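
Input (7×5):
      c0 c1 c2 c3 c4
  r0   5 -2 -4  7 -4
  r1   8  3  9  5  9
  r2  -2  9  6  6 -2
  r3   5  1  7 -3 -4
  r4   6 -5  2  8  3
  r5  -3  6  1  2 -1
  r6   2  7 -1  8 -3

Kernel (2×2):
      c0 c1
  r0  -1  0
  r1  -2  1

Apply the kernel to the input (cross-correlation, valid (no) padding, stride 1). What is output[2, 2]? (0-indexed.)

-23

The receptive field on the input at this output position is [6 6 / 7 -3]. Elementwise product with the kernel and sum: 6·-1 + 7·-2 + -3·1.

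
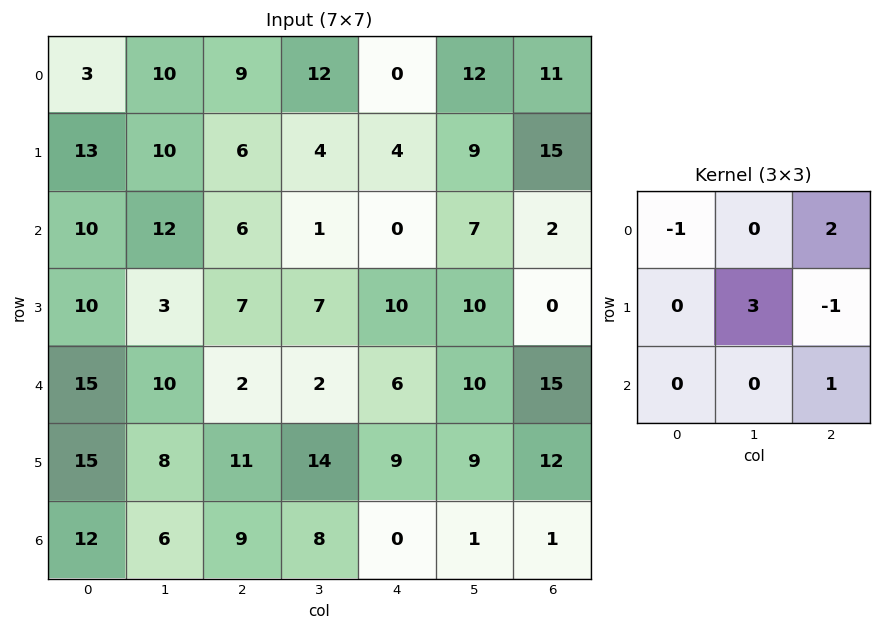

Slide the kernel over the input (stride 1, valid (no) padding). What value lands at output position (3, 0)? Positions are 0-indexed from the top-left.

The receptive field on the input at this output position is [10 3 7 / 15 10 2 / 15 8 11]. Elementwise product with the kernel and sum: 10·-1 + 7·2 + 10·3 + 2·-1 + 11·1.

43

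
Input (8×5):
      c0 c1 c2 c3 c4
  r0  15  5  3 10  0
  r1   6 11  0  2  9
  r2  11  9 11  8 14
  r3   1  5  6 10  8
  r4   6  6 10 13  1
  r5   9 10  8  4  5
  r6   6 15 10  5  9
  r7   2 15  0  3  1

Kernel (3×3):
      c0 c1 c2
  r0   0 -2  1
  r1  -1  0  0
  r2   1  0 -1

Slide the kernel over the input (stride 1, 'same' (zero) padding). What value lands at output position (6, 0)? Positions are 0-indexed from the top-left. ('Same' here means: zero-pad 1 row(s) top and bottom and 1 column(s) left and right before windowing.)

The receptive field on the zero-padded input at this output position is [0 9 10 / 0 6 15 / 0 2 15]. Elementwise product with the kernel and sum: 9·-2 + 10·1 + 0·-1 + 0·1 + 15·-1.

-23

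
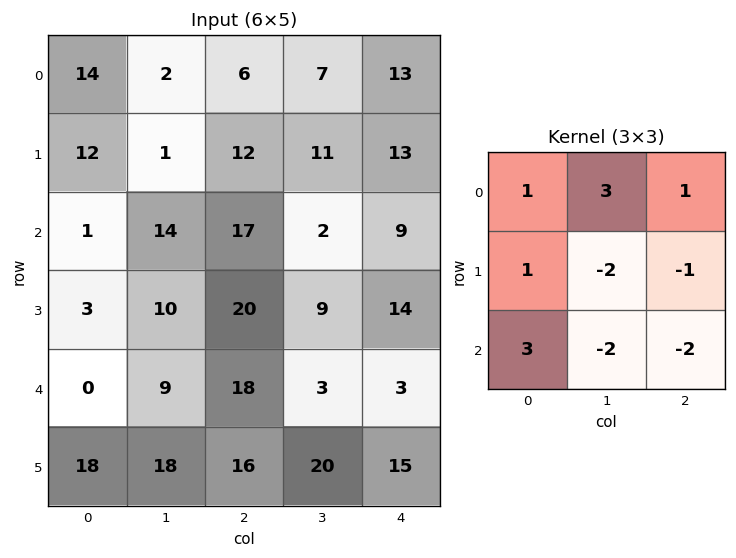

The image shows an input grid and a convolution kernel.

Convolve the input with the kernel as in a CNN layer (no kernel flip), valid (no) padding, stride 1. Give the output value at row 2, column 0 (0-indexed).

The receptive field on the input at this output position is [1 14 17 / 3 10 20 / 0 9 18]. Elementwise product with the kernel and sum: 1·1 + 14·3 + 17·1 + 3·1 + 10·-2 + 20·-1 + 0·3 + 9·-2 + 18·-2.

-31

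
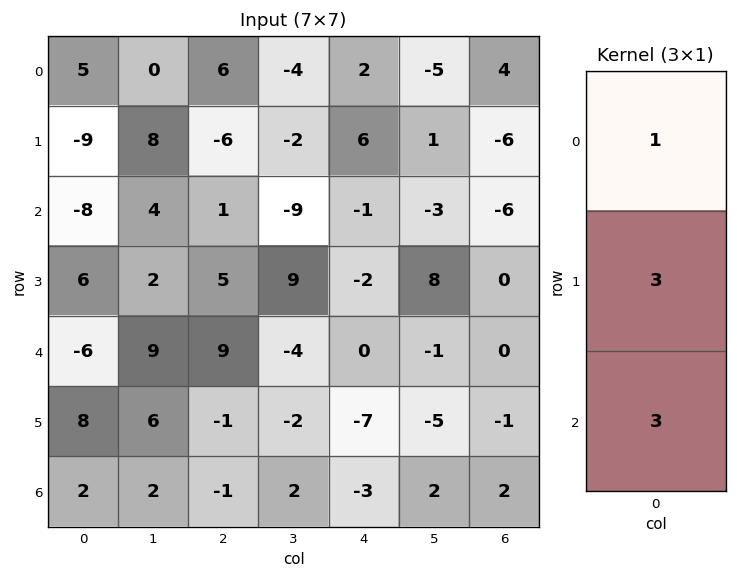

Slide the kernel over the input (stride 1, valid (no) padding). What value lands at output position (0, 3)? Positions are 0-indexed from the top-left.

-37

The receptive field on the input at this output position is [-4 / -2 / -9]. Elementwise product with the kernel and sum: -4·1 + -2·3 + -9·3.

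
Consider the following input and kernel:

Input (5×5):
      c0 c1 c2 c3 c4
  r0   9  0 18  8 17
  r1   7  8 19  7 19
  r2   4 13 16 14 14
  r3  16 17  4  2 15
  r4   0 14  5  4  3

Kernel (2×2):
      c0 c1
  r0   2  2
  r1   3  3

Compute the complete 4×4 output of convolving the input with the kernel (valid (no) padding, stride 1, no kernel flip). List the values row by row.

63 117 130 128
81 141 142 136
133 121 78 107
108 99 39 55

Output[0,0]: The receptive field on the input at this output position is [9 0 / 7 8]. Elementwise product with the kernel and sum: 9·2 + 0·2 + 7·3 + 8·3.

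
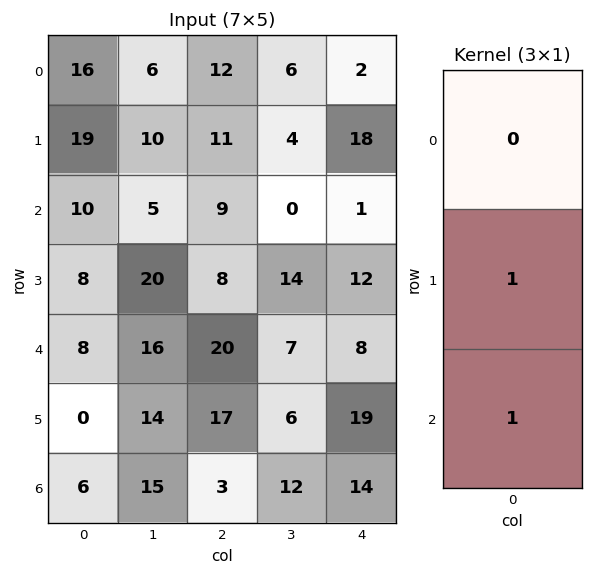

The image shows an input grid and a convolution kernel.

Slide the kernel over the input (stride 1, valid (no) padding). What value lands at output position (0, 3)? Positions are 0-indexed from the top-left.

4

The receptive field on the input at this output position is [6 / 4 / 0]. Elementwise product with the kernel and sum: 4·1 + 0·1.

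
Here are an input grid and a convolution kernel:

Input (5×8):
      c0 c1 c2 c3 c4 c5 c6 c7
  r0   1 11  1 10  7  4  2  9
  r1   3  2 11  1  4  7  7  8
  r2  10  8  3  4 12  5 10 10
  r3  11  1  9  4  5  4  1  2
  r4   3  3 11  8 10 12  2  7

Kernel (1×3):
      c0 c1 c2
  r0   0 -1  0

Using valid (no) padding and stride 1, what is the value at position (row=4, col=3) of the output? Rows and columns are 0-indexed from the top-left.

-10

The receptive field on the input at this output position is [8 10 12]. Elementwise product with the kernel and sum: 10·-1.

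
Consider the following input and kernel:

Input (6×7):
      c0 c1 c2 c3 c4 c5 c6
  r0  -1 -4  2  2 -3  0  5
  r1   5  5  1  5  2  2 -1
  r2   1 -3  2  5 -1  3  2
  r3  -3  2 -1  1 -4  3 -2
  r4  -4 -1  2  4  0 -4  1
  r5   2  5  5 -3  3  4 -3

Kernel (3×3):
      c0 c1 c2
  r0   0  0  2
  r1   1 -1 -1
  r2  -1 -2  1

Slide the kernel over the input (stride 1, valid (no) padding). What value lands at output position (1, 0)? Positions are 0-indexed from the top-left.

The receptive field on the input at this output position is [5 5 1 / 1 -3 2 / -3 2 -1]. Elementwise product with the kernel and sum: 1·2 + 1·1 + -3·-1 + 2·-1 + -3·-1 + 2·-2 + -1·1.

2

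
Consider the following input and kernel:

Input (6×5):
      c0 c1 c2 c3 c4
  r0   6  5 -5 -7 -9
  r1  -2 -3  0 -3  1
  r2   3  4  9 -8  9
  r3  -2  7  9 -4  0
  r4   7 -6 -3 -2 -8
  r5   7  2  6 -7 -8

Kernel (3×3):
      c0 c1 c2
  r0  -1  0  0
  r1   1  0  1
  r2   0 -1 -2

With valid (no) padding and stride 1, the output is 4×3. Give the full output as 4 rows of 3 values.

Output[0,0]: The receptive field on the input at this output position is [6 5 -5 / -2 -3 0 / 3 4 9]. Elementwise product with the kernel and sum: 6·-1 + -2·1 + 0·1 + 4·-1 + 9·-2.
Output[0,1]: The receptive field on the input at this output position is [5 -5 -7 / -3 0 -3 / 4 9 -8]. Elementwise product with the kernel and sum: 5·-1 + -3·1 + -3·1 + 9·-1 + -8·-2.

-30 -4 -4
-11 -2 22
16 6 18
-8 -7 3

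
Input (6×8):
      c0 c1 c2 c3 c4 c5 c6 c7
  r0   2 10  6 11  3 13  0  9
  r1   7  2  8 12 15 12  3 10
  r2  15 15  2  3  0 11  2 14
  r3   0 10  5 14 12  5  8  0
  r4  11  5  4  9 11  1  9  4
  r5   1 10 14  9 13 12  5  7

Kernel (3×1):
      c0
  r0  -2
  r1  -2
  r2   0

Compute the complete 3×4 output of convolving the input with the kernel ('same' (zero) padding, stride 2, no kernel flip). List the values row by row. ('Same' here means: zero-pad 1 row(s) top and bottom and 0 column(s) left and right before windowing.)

Output[0,0]: The receptive field on the zero-padded input at this output position is [0 / 2 / 7]. Elementwise product with the kernel and sum: 0·-2 + 2·-2.
Output[0,1]: The receptive field on the zero-padded input at this output position is [0 / 6 / 8]. Elementwise product with the kernel and sum: 0·-2 + 6·-2.

-4 -12 -6 0
-44 -20 -30 -10
-22 -18 -46 -34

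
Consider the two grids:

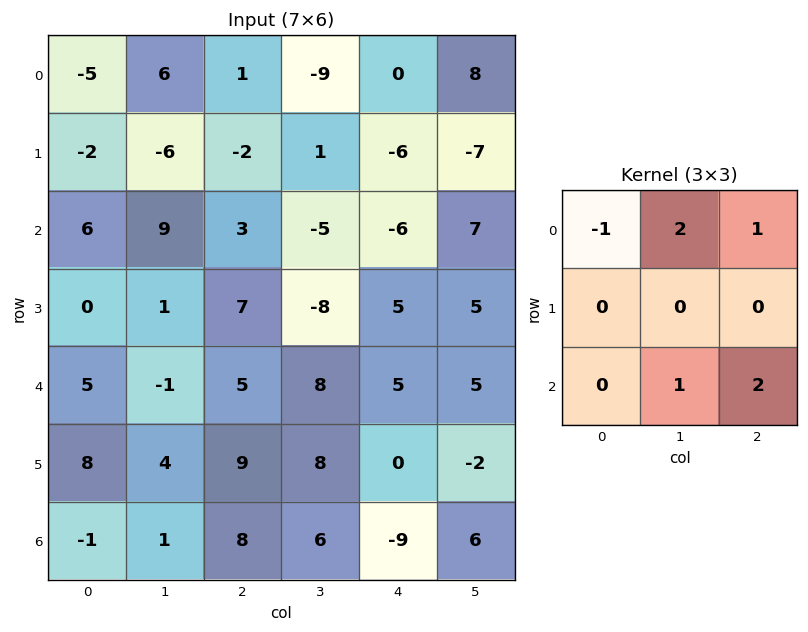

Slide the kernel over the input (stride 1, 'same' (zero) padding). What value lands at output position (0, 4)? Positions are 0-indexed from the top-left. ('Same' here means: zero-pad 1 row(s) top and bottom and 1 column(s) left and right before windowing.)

-20

The receptive field on the zero-padded input at this output position is [0 0 0 / -9 0 8 / 1 -6 -7]. Elementwise product with the kernel and sum: 0·-1 + 0·2 + 0·1 + -6·1 + -7·2.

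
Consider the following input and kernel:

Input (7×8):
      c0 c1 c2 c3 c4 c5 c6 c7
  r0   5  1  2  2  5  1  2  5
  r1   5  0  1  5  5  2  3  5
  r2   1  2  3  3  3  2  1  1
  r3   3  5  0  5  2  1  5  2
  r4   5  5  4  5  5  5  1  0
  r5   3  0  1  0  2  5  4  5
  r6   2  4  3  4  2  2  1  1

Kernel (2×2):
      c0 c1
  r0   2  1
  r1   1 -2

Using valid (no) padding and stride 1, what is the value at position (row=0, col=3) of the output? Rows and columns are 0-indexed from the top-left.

The receptive field on the input at this output position is [2 5 / 5 5]. Elementwise product with the kernel and sum: 2·2 + 5·1 + 5·1 + 5·-2.

4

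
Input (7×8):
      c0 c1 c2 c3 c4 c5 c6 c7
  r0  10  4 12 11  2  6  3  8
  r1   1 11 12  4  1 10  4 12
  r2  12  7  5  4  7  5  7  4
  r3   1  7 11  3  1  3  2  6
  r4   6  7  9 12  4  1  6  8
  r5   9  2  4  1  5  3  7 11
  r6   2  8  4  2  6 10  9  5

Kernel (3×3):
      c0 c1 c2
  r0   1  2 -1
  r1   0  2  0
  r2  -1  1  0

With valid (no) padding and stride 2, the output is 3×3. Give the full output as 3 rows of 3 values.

Output[0,0]: The receptive field on the input at this output position is [10 4 12 / 1 11 12 / 12 7 5]. Elementwise product with the kernel and sum: 10·1 + 4·2 + 12·-1 + 11·2 + 12·-1 + 7·1.
Output[0,1]: The receptive field on the input at this output position is [12 11 2 / 12 4 1 / 5 4 7]. Elementwise product with the kernel and sum: 12·1 + 11·2 + 2·-1 + 4·2 + 5·-1 + 4·1.

23 39 29
36 15 13
21 29 10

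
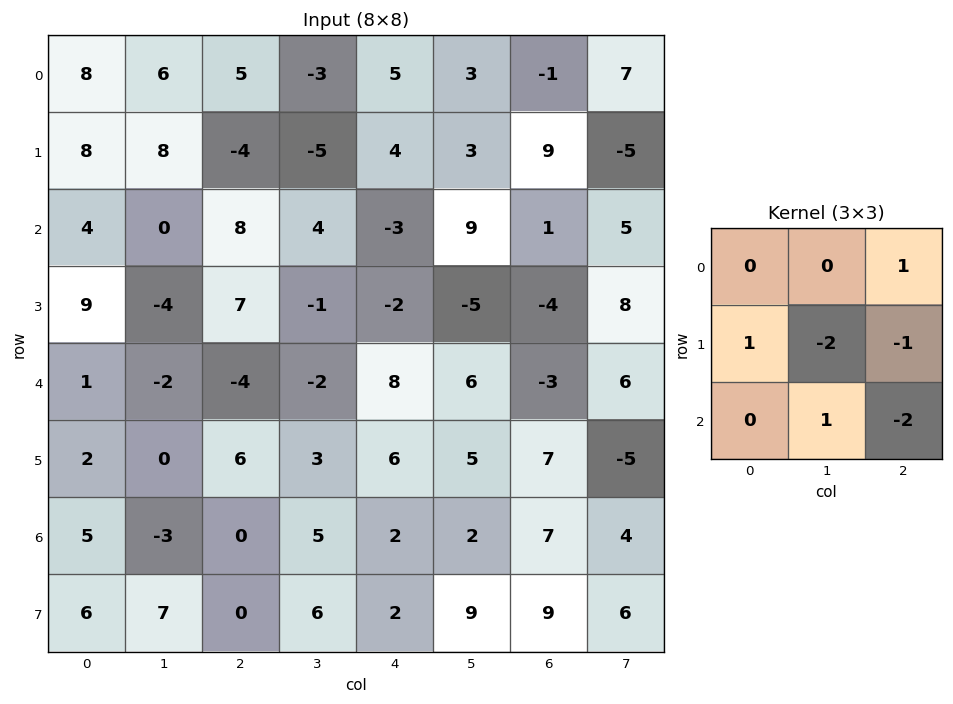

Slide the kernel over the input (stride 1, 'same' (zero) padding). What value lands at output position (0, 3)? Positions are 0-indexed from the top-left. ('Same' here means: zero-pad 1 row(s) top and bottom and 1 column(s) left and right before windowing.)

-7

The receptive field on the zero-padded input at this output position is [0 0 0 / 5 -3 5 / -4 -5 4]. Elementwise product with the kernel and sum: 0·1 + 5·1 + -3·-2 + 5·-1 + -5·1 + 4·-2.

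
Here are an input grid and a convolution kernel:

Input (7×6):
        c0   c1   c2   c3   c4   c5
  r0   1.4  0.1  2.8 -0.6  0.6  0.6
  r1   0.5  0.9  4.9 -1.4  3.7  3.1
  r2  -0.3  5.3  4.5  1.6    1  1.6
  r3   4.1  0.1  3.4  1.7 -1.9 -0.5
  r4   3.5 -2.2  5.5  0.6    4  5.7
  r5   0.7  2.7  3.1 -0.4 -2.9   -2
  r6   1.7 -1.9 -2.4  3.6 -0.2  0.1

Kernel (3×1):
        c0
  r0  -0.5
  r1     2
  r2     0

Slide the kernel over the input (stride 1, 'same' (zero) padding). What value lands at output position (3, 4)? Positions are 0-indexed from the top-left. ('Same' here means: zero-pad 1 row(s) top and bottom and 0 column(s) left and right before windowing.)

The receptive field on the zero-padded input at this output position is [1 / -1.9 / 4]. Elementwise product with the kernel and sum: 1·-0.5 + -1.9·2.

-4.3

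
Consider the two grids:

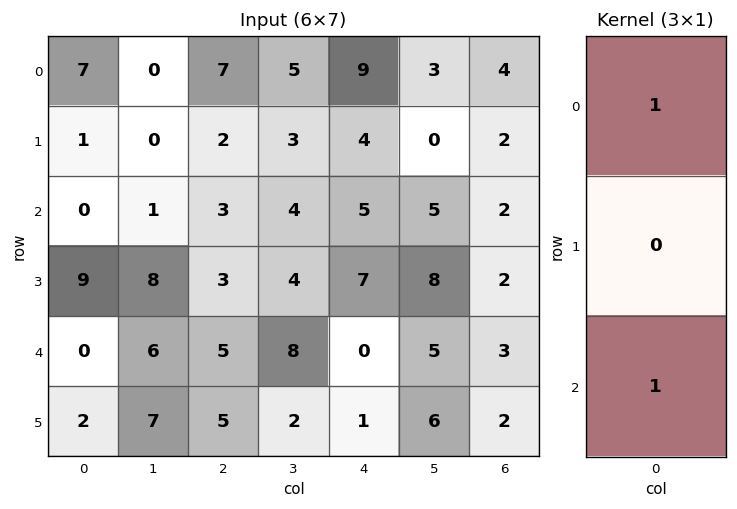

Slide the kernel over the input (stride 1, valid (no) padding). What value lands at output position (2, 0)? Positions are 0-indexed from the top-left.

0

The receptive field on the input at this output position is [0 / 9 / 0]. Elementwise product with the kernel and sum: 0·1 + 0·1.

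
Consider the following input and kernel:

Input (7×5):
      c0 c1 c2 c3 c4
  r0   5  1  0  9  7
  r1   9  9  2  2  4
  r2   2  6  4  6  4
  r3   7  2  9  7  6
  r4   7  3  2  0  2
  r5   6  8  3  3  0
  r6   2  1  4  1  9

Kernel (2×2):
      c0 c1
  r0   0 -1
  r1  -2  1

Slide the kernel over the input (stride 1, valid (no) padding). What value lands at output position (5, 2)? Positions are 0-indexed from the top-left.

-10

The receptive field on the input at this output position is [3 3 / 4 1]. Elementwise product with the kernel and sum: 3·-1 + 4·-2 + 1·1.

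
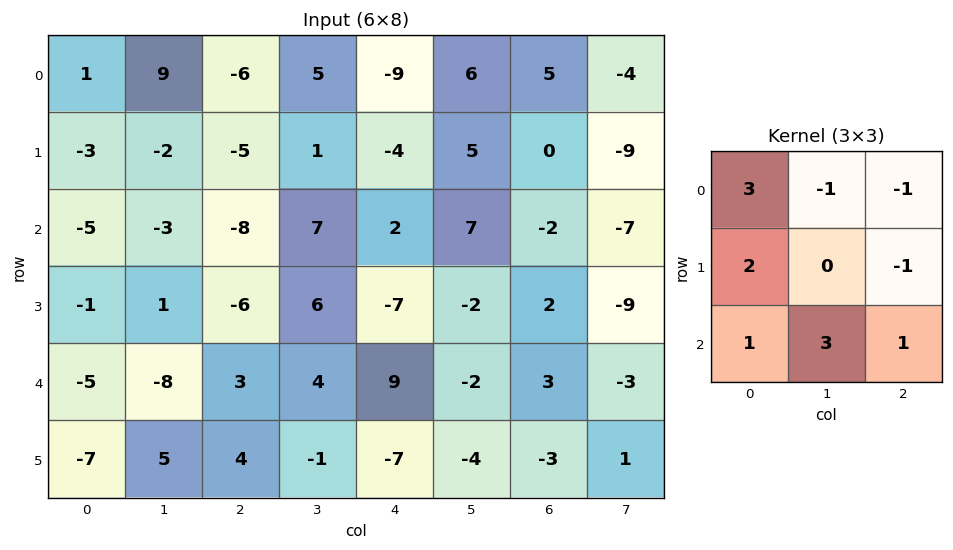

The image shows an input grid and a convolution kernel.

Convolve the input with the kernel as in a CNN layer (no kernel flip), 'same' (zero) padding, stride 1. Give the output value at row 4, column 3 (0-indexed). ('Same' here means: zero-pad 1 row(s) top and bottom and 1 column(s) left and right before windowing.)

The receptive field on the zero-padded input at this output position is [-6 6 -7 / 3 4 9 / 4 -1 -7]. Elementwise product with the kernel and sum: -6·3 + 6·-1 + -7·-1 + 3·2 + 9·-1 + 4·1 + -1·3 + -7·1.

-26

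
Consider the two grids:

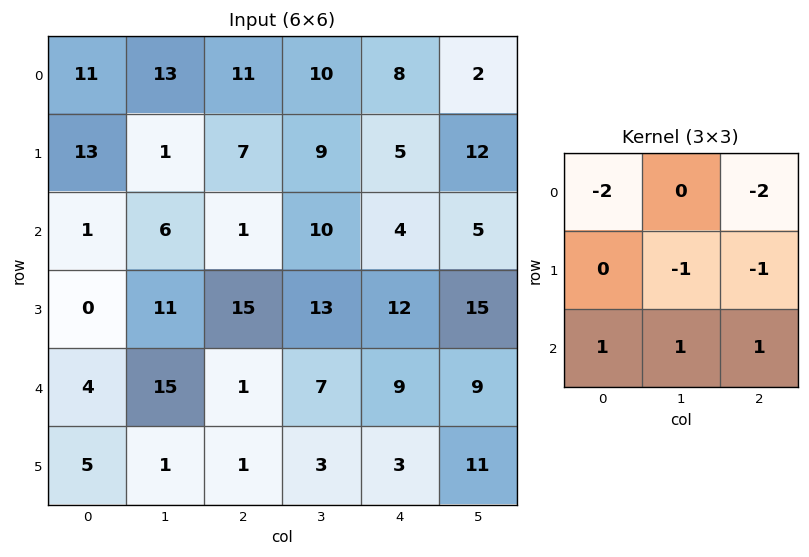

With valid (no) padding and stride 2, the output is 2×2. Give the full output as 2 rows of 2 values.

Output[0,0]: The receptive field on the input at this output position is [11 13 11 / 13 1 7 / 1 6 1]. Elementwise product with the kernel and sum: 11·-2 + 11·-2 + 1·-1 + 7·-1 + 1·1 + 6·1 + 1·1.
Output[0,1]: The receptive field on the input at this output position is [11 10 8 / 7 9 5 / 1 10 4]. Elementwise product with the kernel and sum: 11·-2 + 8·-2 + 9·-1 + 5·-1 + 1·1 + 10·1 + 4·1.

-44 -37
-10 -18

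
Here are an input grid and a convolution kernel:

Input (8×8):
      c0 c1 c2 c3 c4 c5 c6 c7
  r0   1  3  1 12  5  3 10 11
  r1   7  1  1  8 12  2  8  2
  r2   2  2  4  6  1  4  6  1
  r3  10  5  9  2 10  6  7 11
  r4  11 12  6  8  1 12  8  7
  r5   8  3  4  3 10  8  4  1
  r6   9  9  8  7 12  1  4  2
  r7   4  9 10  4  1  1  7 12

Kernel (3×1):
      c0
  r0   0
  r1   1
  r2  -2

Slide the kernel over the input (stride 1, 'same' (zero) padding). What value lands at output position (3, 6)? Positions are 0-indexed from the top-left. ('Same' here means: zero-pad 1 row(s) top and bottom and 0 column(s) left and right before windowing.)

The receptive field on the zero-padded input at this output position is [6 / 7 / 8]. Elementwise product with the kernel and sum: 7·1 + 8·-2.

-9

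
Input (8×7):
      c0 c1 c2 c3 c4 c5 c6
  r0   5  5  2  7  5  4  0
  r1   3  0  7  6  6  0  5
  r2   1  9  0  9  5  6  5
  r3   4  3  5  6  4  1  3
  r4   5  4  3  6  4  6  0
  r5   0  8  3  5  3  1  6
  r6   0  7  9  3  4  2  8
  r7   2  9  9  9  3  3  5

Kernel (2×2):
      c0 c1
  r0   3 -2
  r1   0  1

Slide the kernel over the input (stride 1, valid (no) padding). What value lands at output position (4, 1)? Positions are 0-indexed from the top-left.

9

The receptive field on the input at this output position is [4 3 / 8 3]. Elementwise product with the kernel and sum: 4·3 + 3·-2 + 3·1.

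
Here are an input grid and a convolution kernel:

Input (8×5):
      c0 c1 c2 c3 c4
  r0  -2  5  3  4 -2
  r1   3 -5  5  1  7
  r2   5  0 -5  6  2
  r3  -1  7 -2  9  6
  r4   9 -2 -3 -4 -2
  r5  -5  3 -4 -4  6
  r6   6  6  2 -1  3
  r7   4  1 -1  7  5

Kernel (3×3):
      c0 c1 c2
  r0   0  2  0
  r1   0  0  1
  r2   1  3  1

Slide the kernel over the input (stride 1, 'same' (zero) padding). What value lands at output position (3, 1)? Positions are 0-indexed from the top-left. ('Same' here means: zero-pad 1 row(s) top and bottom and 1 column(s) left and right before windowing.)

-2

The receptive field on the zero-padded input at this output position is [5 0 -5 / -1 7 -2 / 9 -2 -3]. Elementwise product with the kernel and sum: 0·2 + -2·1 + 9·1 + -2·3 + -3·1.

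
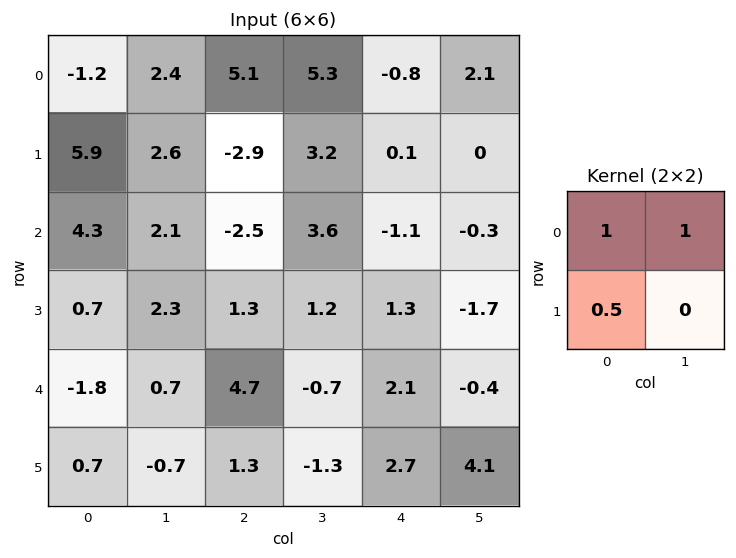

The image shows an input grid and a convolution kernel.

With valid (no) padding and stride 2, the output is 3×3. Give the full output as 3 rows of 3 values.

4.15 8.95 1.35
6.75 1.75 -0.75
-0.75 4.65 3.05

Output[0,0]: The receptive field on the input at this output position is [-1.2 2.4 / 5.9 2.6]. Elementwise product with the kernel and sum: -1.2·1 + 2.4·1 + 5.9·0.5.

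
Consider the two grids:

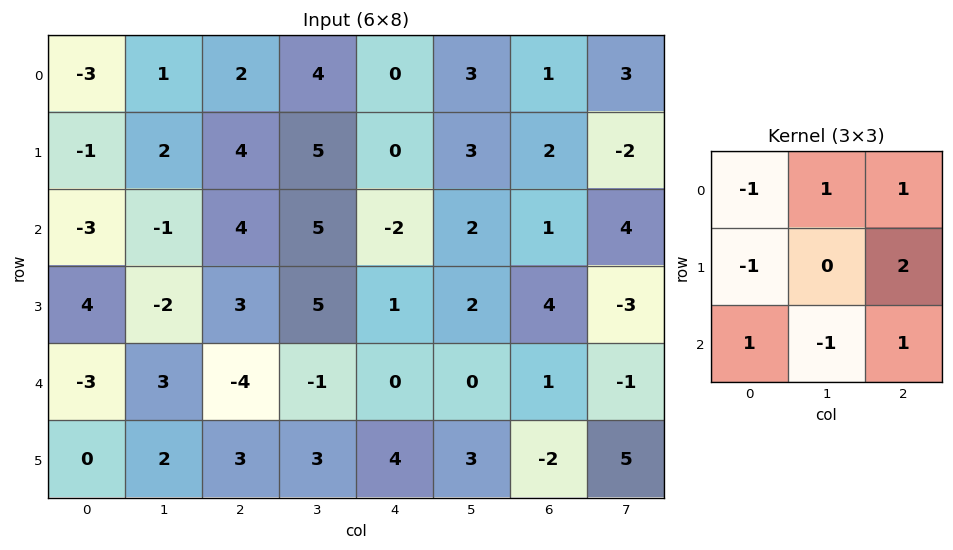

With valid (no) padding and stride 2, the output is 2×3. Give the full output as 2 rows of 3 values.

17 -5 5
-2 -5 13

Output[0,0]: The receptive field on the input at this output position is [-3 1 2 / -1 2 4 / -3 -1 4]. Elementwise product with the kernel and sum: -3·-1 + 1·1 + 2·1 + -1·-1 + 4·2 + -3·1 + -1·-1 + 4·1.
Output[0,1]: The receptive field on the input at this output position is [2 4 0 / 4 5 0 / 4 5 -2]. Elementwise product with the kernel and sum: 2·-1 + 4·1 + 0·1 + 4·-1 + 0·2 + 4·1 + 5·-1 + -2·1.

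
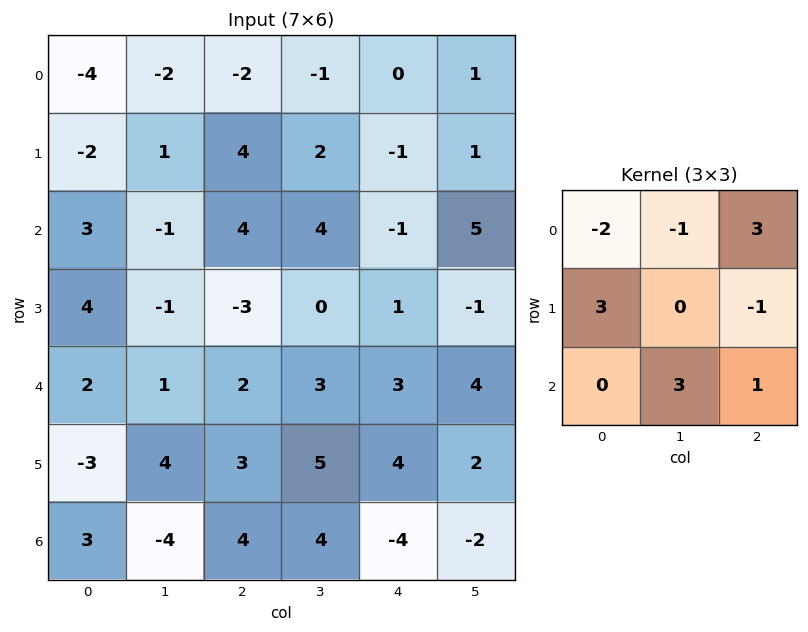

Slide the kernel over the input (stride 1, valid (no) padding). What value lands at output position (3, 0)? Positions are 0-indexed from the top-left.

The receptive field on the input at this output position is [4 -1 -3 / 2 1 2 / -3 4 3]. Elementwise product with the kernel and sum: 4·-2 + -1·-1 + -3·3 + 2·3 + 2·-1 + 4·3 + 3·1.

3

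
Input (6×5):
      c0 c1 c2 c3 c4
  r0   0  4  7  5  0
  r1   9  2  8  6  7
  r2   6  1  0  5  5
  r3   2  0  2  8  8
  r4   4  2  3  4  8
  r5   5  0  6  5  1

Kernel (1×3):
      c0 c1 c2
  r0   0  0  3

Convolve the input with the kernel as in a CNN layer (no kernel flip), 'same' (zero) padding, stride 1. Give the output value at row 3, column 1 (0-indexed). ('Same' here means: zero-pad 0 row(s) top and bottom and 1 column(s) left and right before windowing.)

6

The receptive field on the zero-padded input at this output position is [2 0 2]. Elementwise product with the kernel and sum: 2·3.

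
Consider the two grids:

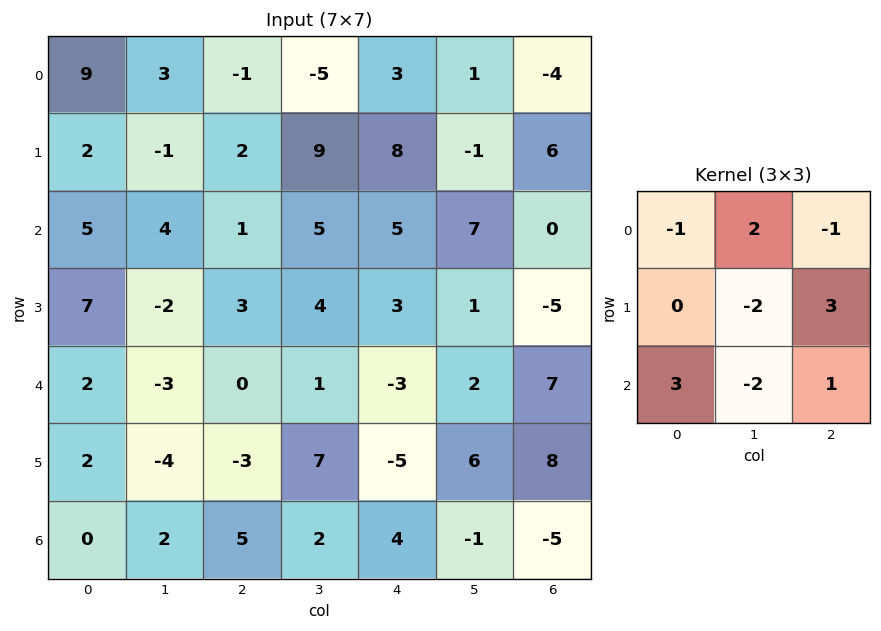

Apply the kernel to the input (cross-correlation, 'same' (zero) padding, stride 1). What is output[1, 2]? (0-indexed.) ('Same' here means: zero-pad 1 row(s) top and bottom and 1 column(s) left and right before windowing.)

38

The receptive field on the zero-padded input at this output position is [3 -1 -5 / -1 2 9 / 4 1 5]. Elementwise product with the kernel and sum: 3·-1 + -1·2 + -5·-1 + 2·-2 + 9·3 + 4·3 + 1·-2 + 5·1.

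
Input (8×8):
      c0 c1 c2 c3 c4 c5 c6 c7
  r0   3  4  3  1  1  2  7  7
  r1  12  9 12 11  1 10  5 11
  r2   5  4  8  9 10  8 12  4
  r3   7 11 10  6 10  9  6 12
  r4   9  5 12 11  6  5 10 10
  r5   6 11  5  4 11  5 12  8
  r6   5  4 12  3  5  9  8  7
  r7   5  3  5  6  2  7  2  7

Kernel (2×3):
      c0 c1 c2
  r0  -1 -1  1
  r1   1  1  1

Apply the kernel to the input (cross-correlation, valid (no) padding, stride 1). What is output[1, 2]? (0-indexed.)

The receptive field on the input at this output position is [12 11 1 / 8 9 10]. Elementwise product with the kernel and sum: 12·-1 + 11·-1 + 1·1 + 8·1 + 9·1 + 10·1.

5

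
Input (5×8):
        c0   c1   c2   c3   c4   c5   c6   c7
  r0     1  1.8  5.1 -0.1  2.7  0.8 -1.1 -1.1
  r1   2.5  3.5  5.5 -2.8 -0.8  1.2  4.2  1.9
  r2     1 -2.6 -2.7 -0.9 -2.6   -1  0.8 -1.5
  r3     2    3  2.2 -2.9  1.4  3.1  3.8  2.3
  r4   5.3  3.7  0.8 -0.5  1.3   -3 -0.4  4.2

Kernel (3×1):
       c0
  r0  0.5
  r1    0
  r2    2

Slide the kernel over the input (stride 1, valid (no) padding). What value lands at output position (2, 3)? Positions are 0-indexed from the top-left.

The receptive field on the input at this output position is [-0.9 / -2.9 / -0.5]. Elementwise product with the kernel and sum: -0.9·0.5 + -0.5·2.

-1.45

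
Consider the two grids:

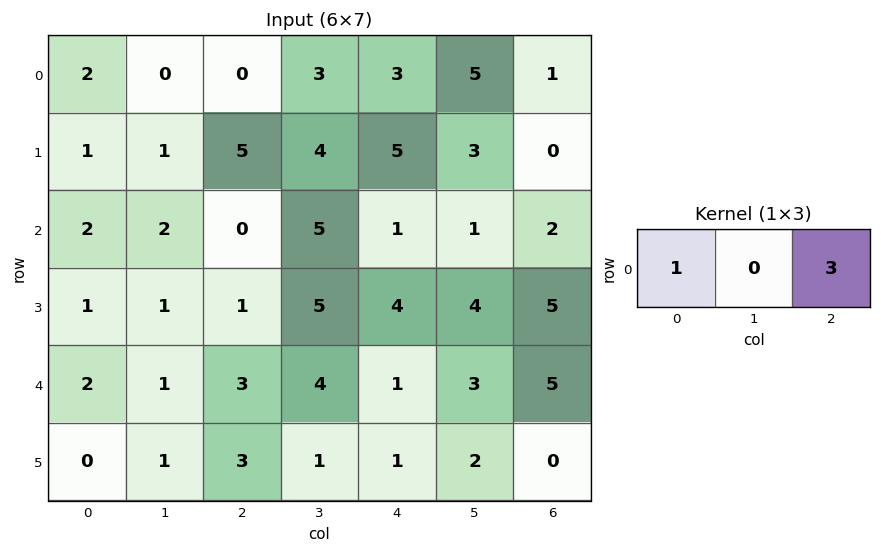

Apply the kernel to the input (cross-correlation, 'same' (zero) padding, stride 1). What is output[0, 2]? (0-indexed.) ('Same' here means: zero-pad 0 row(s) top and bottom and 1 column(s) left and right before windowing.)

The receptive field on the zero-padded input at this output position is [0 0 3]. Elementwise product with the kernel and sum: 0·1 + 3·3.

9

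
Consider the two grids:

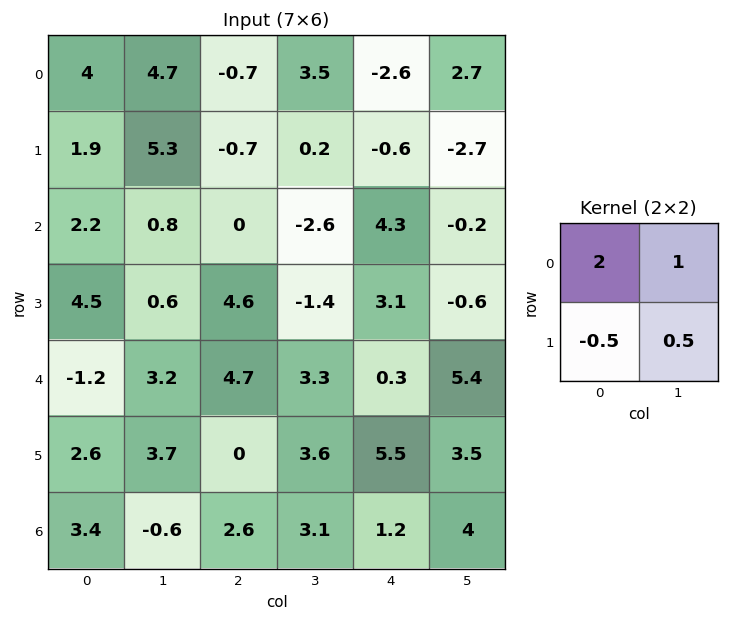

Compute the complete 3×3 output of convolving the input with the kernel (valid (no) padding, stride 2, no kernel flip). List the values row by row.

Output[0,0]: The receptive field on the input at this output position is [4 4.7 / 1.9 5.3]. Elementwise product with the kernel and sum: 4·2 + 4.7·1 + 1.9·-0.5 + 5.3·0.5.

14.4 2.55 -3.55
3.25 -5.6 6.55
1.35 14.5 5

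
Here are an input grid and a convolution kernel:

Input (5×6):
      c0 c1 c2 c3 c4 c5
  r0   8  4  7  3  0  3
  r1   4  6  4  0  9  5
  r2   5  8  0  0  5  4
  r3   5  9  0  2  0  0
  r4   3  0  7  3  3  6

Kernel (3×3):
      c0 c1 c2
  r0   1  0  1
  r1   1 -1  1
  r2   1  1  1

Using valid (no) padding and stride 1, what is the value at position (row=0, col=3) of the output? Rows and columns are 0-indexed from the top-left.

11

The receptive field on the input at this output position is [3 0 3 / 0 9 5 / 0 5 4]. Elementwise product with the kernel and sum: 3·1 + 3·1 + 0·1 + 9·-1 + 5·1 + 0·1 + 5·1 + 4·1.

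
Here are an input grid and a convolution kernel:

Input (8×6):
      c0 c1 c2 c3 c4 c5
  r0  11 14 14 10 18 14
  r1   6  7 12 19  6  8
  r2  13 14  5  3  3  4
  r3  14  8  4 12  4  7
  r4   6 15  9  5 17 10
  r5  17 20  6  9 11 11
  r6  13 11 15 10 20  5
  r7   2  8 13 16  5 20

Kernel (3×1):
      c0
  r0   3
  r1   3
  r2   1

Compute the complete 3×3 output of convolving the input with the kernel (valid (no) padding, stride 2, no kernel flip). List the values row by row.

Output[0,0]: The receptive field on the input at this output position is [11 / 6 / 13]. Elementwise product with the kernel and sum: 11·3 + 6·3 + 13·1.
Output[0,1]: The receptive field on the input at this output position is [14 / 12 / 5]. Elementwise product with the kernel and sum: 14·3 + 12·3 + 5·1.

64 83 75
87 36 38
82 60 104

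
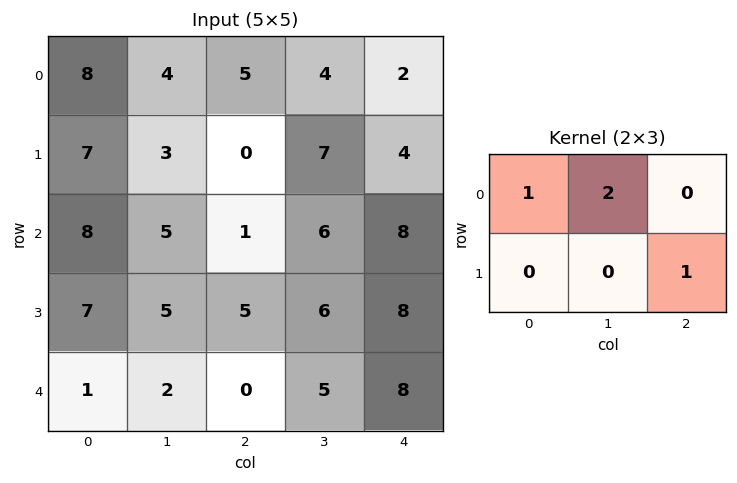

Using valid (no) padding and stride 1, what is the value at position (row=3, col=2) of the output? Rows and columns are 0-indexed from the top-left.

The receptive field on the input at this output position is [5 6 8 / 0 5 8]. Elementwise product with the kernel and sum: 5·1 + 6·2 + 8·1.

25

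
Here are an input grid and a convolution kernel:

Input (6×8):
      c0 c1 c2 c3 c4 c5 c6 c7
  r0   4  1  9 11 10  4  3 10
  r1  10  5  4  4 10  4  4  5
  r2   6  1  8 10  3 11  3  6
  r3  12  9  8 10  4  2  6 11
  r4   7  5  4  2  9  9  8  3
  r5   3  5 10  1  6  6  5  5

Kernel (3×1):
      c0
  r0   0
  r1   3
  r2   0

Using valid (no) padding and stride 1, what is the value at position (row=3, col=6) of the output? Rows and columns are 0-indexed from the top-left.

24

The receptive field on the input at this output position is [6 / 8 / 5]. Elementwise product with the kernel and sum: 8·3.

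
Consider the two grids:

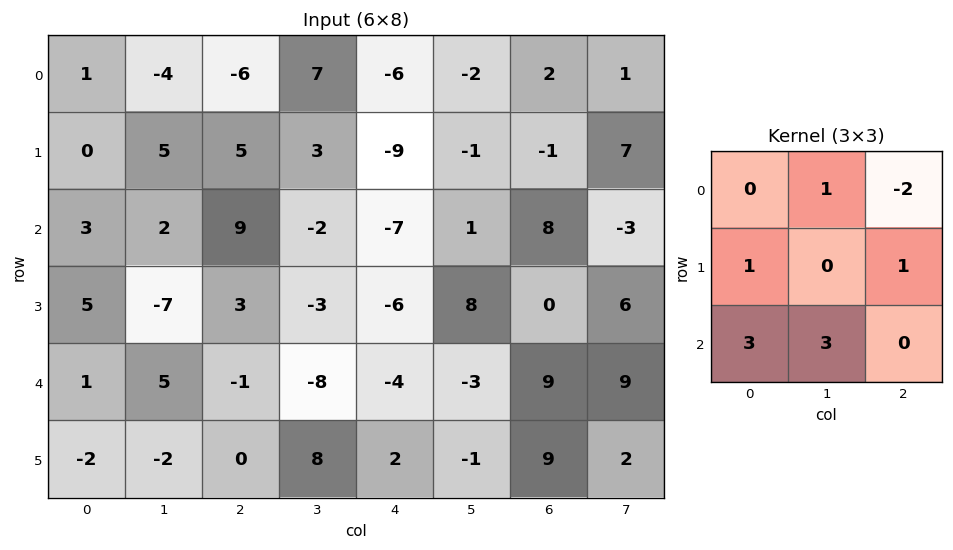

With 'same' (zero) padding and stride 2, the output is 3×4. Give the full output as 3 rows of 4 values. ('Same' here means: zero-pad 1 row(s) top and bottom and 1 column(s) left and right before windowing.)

-4 33 -13 -7
7 -13 -35 7
18 0 -3 18

Output[0,0]: The receptive field on the zero-padded input at this output position is [0 0 0 / 0 1 -4 / 0 0 5]. Elementwise product with the kernel and sum: 0·1 + 0·-2 + 0·1 + -4·1 + 0·3 + 0·3.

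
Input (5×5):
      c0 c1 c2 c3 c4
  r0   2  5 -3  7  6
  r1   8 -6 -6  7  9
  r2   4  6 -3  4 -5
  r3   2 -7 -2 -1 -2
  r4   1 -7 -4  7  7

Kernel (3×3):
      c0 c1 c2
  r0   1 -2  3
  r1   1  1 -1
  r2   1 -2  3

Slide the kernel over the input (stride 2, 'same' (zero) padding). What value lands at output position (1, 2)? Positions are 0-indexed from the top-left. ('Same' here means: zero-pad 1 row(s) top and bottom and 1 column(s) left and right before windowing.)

The receptive field on the zero-padded input at this output position is [7 9 0 / 4 -5 0 / -1 -2 0]. Elementwise product with the kernel and sum: 7·1 + 9·-2 + 0·3 + 4·1 + -5·1 + 0·-1 + -1·1 + -2·-2 + 0·3.

-9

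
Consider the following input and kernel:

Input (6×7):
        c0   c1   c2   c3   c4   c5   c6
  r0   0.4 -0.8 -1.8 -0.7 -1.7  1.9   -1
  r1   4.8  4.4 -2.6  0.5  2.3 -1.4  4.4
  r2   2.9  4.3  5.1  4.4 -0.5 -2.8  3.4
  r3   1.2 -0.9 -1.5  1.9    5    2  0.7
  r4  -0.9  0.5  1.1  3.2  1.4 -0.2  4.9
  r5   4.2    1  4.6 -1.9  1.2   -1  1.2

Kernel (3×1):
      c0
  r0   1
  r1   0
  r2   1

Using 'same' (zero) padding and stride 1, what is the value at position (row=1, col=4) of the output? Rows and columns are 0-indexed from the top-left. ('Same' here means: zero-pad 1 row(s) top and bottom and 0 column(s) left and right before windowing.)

The receptive field on the zero-padded input at this output position is [-1.7 / 2.3 / -0.5]. Elementwise product with the kernel and sum: -1.7·1 + -0.5·1.

-2.2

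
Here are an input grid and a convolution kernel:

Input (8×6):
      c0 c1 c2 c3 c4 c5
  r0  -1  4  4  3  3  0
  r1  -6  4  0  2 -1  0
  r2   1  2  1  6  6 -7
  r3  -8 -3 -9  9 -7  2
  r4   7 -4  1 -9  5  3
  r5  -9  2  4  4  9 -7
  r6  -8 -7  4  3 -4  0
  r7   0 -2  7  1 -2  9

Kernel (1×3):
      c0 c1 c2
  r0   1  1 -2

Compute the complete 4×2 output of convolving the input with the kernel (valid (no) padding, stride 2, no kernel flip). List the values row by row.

Output[0,0]: The receptive field on the input at this output position is [-1 4 4]. Elementwise product with the kernel and sum: -1·1 + 4·1 + 4·-2.
Output[0,1]: The receptive field on the input at this output position is [4 3 3]. Elementwise product with the kernel and sum: 4·1 + 3·1 + 3·-2.

-5 1
1 -5
1 -18
-23 15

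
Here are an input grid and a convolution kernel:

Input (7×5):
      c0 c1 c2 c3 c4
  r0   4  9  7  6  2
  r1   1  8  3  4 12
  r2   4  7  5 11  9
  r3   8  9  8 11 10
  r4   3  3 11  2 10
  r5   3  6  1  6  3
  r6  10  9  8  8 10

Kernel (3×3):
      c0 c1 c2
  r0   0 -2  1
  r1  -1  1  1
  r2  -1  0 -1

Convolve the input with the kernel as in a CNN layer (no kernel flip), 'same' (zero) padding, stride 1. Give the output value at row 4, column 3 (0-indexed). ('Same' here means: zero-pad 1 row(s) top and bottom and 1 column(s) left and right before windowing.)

-15

The receptive field on the zero-padded input at this output position is [8 11 10 / 11 2 10 / 1 6 3]. Elementwise product with the kernel and sum: 11·-2 + 10·1 + 11·-1 + 2·1 + 10·1 + 1·-1 + 3·-1.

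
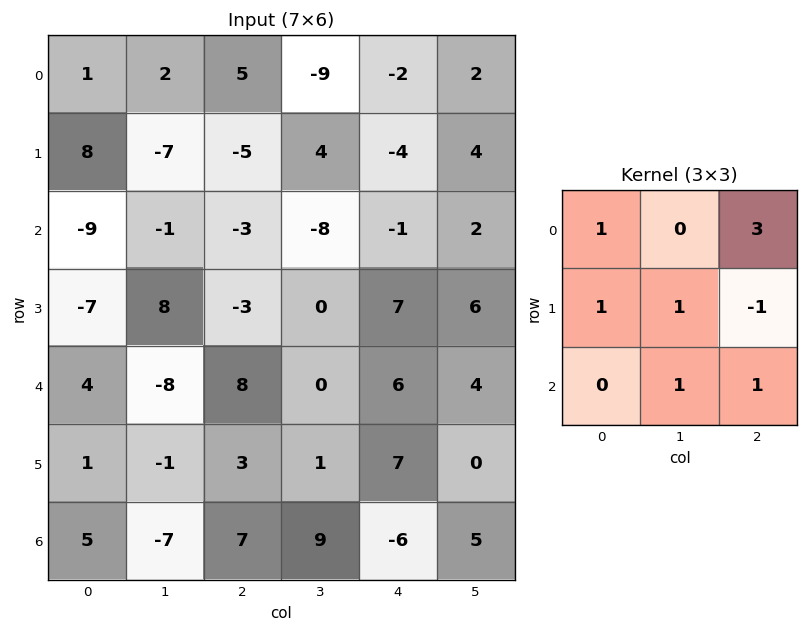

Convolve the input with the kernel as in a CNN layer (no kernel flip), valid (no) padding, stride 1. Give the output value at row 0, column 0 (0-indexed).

The receptive field on the input at this output position is [1 2 5 / 8 -7 -5 / -9 -1 -3]. Elementwise product with the kernel and sum: 1·1 + 5·3 + 8·1 + -7·1 + -5·-1 + -1·1 + -3·1.

18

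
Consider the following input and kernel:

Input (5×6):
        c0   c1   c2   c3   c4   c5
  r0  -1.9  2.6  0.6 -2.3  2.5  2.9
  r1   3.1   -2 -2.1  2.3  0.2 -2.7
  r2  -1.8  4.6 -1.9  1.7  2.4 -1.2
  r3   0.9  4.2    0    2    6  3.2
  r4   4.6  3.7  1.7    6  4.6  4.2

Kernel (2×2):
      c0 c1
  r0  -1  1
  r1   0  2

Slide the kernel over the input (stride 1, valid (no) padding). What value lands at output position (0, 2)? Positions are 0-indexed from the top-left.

The receptive field on the input at this output position is [0.6 -2.3 / -2.1 2.3]. Elementwise product with the kernel and sum: 0.6·-1 + -2.3·1 + 2.3·2.

1.7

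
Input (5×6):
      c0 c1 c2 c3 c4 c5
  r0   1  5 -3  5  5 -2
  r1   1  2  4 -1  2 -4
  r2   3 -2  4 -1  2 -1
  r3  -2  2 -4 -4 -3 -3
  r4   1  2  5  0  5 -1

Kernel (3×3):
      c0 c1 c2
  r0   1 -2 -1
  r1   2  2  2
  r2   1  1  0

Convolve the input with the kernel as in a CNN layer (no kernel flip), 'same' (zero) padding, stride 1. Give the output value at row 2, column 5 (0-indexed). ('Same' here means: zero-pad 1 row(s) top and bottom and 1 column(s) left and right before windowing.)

The receptive field on the zero-padded input at this output position is [2 -4 0 / 2 -1 0 / -3 -3 0]. Elementwise product with the kernel and sum: 2·1 + -4·-2 + 0·-1 + 2·2 + -1·2 + 0·2 + -3·1 + -3·1.

6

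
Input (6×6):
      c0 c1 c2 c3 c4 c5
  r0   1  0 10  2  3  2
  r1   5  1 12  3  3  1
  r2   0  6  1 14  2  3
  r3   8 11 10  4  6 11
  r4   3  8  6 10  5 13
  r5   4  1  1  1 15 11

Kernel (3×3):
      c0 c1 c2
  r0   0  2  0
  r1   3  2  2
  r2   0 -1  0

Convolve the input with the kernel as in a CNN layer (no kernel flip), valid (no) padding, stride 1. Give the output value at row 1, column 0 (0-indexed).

The receptive field on the input at this output position is [5 1 12 / 0 6 1 / 8 11 10]. Elementwise product with the kernel and sum: 1·2 + 0·3 + 6·2 + 1·2 + 11·-1.

5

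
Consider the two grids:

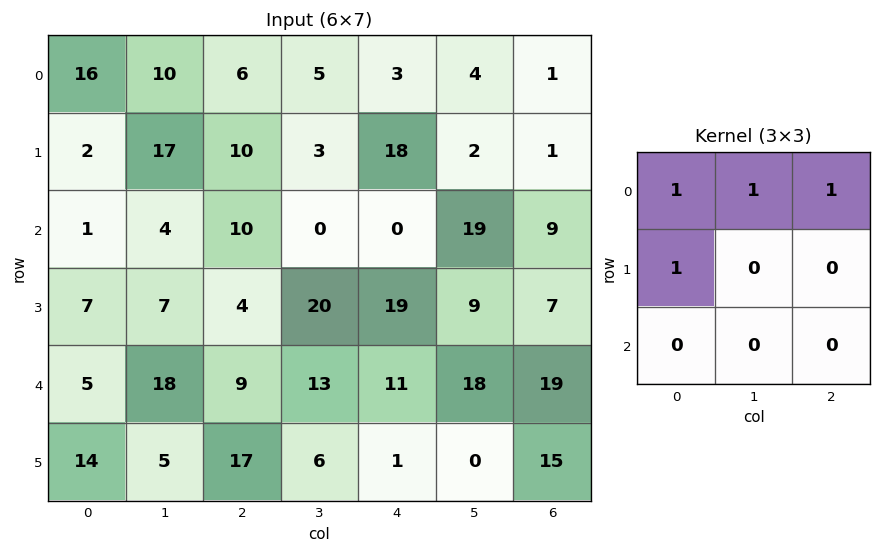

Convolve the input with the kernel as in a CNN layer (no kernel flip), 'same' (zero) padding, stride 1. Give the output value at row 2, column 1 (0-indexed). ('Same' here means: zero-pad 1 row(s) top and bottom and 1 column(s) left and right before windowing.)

30

The receptive field on the zero-padded input at this output position is [2 17 10 / 1 4 10 / 7 7 4]. Elementwise product with the kernel and sum: 2·1 + 17·1 + 10·1 + 1·1.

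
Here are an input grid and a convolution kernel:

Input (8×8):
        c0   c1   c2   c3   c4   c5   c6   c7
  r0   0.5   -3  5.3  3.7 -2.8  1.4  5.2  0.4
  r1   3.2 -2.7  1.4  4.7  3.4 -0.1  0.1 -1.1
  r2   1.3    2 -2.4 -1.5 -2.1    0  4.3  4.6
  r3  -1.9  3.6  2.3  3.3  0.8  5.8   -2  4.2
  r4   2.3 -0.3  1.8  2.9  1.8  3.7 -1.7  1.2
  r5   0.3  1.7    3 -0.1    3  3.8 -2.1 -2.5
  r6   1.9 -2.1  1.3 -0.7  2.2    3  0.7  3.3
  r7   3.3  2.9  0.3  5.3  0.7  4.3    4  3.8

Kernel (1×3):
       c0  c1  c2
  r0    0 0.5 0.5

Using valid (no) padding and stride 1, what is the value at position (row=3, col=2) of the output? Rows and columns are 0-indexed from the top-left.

The receptive field on the input at this output position is [2.3 3.3 0.8]. Elementwise product with the kernel and sum: 3.3·0.5 + 0.8·0.5.

2.05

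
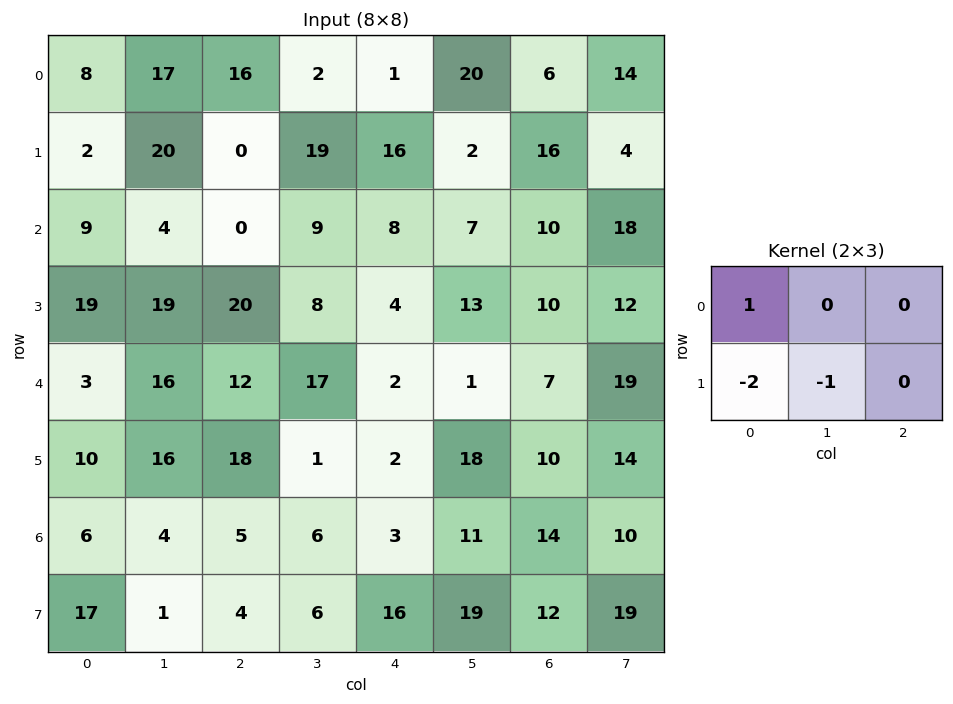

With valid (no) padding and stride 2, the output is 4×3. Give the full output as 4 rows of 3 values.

Output[0,0]: The receptive field on the input at this output position is [8 17 16 / 2 20 0]. Elementwise product with the kernel and sum: 8·1 + 2·-2 + 20·-1.

-16 -3 -33
-48 -48 -13
-33 -25 -20
-29 -9 -48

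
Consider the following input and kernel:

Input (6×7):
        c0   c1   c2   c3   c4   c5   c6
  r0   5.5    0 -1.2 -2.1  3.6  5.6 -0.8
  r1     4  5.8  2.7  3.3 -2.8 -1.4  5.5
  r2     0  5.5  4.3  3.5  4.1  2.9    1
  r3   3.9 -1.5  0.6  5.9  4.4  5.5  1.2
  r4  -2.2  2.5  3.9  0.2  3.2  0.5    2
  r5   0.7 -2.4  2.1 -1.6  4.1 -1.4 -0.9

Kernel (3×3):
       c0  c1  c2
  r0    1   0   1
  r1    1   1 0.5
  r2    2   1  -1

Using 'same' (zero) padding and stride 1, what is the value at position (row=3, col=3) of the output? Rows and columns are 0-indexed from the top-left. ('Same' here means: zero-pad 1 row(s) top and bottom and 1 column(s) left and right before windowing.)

21.9

The receptive field on the zero-padded input at this output position is [4.3 3.5 4.1 / 0.6 5.9 4.4 / 3.9 0.2 3.2]. Elementwise product with the kernel and sum: 4.3·1 + 4.1·1 + 0.6·1 + 5.9·1 + 4.4·0.5 + 3.9·2 + 0.2·1 + 3.2·-1.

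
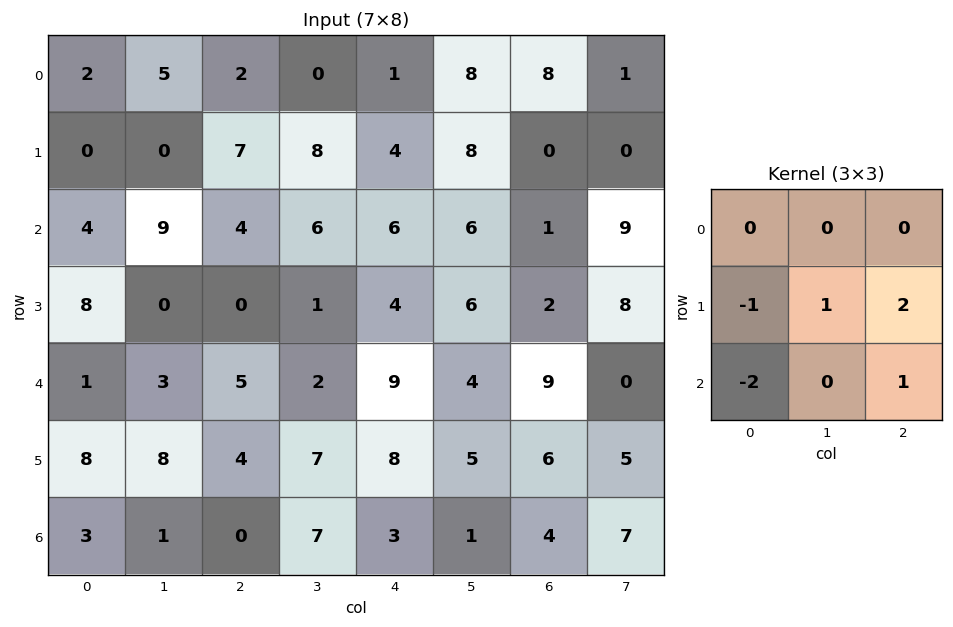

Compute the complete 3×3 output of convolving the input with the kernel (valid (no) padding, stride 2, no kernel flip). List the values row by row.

10 7 -7
-5 8 -3
2 22 7

Output[0,0]: The receptive field on the input at this output position is [2 5 2 / 0 0 7 / 4 9 4]. Elementwise product with the kernel and sum: 0·-1 + 0·1 + 7·2 + 4·-2 + 4·1.
Output[0,1]: The receptive field on the input at this output position is [2 0 1 / 7 8 4 / 4 6 6]. Elementwise product with the kernel and sum: 7·-1 + 8·1 + 4·2 + 4·-2 + 6·1.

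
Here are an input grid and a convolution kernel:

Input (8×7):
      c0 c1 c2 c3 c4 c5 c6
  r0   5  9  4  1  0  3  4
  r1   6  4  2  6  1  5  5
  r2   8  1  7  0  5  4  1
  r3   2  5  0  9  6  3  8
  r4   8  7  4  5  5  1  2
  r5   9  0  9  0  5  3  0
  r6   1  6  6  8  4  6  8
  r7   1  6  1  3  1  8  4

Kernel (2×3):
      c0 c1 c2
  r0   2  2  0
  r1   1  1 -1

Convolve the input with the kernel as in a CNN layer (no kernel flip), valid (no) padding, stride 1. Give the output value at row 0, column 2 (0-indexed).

The receptive field on the input at this output position is [4 1 0 / 2 6 1]. Elementwise product with the kernel and sum: 4·2 + 1·2 + 2·1 + 6·1 + 1·-1.

17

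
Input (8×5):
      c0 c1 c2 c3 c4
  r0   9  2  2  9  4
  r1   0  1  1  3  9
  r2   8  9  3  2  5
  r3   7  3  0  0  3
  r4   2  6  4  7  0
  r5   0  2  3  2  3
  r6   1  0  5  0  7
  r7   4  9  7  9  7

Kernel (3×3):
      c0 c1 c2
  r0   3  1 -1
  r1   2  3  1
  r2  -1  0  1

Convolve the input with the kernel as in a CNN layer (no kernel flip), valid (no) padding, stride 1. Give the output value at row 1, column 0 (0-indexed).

The receptive field on the input at this output position is [0 1 1 / 8 9 3 / 7 3 0]. Elementwise product with the kernel and sum: 0·3 + 1·1 + 1·-1 + 8·2 + 9·3 + 3·1 + 7·-1 + 0·1.

39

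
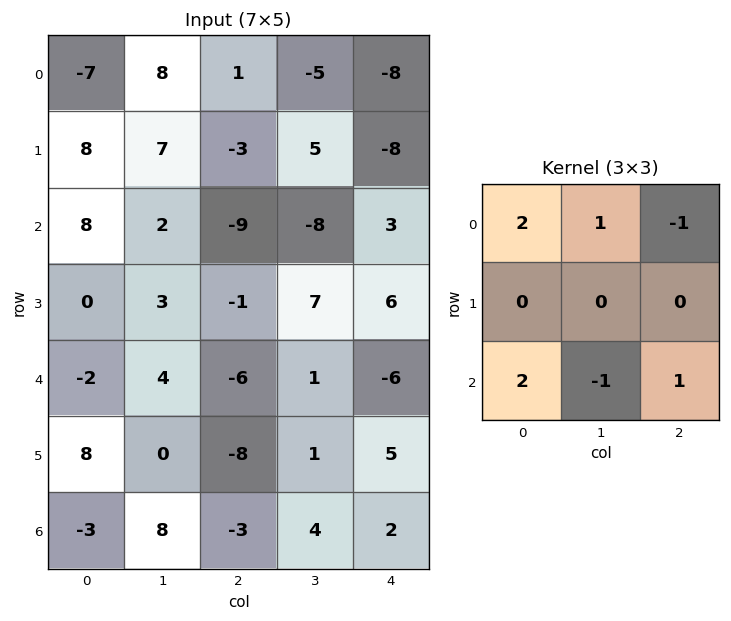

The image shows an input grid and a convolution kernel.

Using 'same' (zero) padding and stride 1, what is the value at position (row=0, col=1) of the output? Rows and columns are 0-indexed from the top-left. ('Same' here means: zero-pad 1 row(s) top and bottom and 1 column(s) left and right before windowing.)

The receptive field on the zero-padded input at this output position is [0 0 0 / -7 8 1 / 8 7 -3]. Elementwise product with the kernel and sum: 0·2 + 0·1 + 0·-1 + 8·2 + 7·-1 + -3·1.

6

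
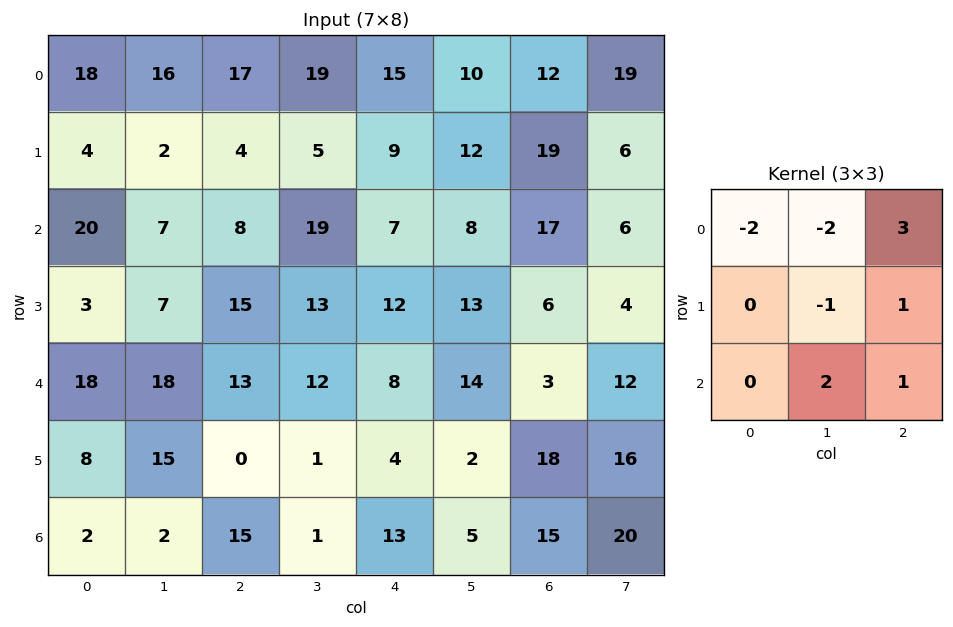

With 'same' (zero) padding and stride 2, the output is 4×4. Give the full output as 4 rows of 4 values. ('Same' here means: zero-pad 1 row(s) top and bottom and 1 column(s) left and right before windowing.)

Output[0,0]: The receptive field on the zero-padded input at this output position is [0 0 0 / 0 18 16 / 0 4 2]. Elementwise product with the kernel and sum: 0·-2 + 0·-2 + 0·3 + 18·-1 + 16·1 + 4·2 + 2·1.

8 15 25 51
-2 57 46 -39
46 -5 5 35
29 -41 -12 13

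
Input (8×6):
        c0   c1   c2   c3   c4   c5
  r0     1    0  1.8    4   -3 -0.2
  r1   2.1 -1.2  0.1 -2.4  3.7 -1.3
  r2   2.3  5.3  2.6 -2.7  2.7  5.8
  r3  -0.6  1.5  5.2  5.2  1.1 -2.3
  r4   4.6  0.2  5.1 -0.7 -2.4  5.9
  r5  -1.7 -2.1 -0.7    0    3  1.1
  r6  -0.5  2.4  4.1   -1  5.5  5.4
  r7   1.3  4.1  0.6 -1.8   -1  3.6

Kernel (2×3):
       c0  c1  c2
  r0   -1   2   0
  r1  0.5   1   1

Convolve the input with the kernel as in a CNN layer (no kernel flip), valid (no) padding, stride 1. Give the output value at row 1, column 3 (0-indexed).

16.95

The receptive field on the input at this output position is [-2.4 3.7 -1.3 / -2.7 2.7 5.8]. Elementwise product with the kernel and sum: -2.4·-1 + 3.7·2 + -2.7·0.5 + 2.7·1 + 5.8·1.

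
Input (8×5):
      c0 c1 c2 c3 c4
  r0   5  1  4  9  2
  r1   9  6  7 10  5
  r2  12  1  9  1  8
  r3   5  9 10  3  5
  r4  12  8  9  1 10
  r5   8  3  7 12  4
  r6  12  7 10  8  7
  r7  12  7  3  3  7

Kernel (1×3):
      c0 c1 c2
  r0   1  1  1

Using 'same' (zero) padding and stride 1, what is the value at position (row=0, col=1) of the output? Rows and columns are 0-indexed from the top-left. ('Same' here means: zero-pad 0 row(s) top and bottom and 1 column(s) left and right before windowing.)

10

The receptive field on the zero-padded input at this output position is [5 1 4]. Elementwise product with the kernel and sum: 5·1 + 1·1 + 4·1.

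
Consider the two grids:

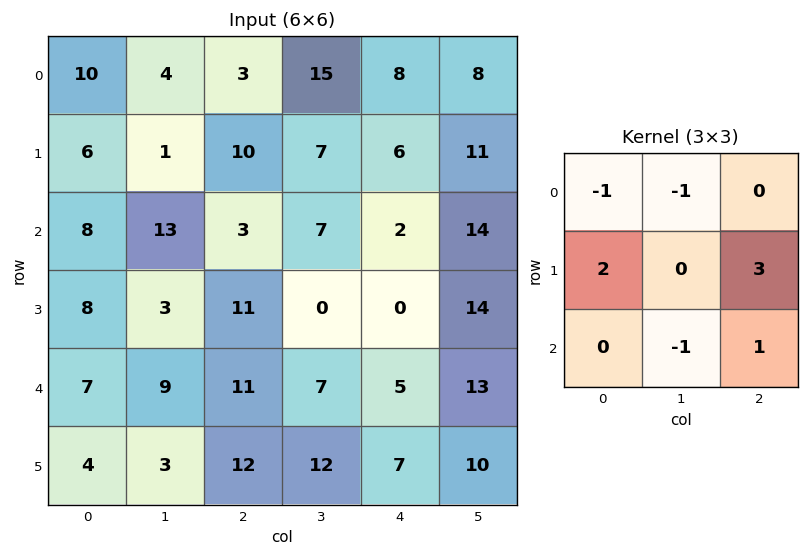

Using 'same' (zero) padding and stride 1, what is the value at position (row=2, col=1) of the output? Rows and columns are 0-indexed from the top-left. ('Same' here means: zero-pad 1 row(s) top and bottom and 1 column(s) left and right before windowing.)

The receptive field on the zero-padded input at this output position is [6 1 10 / 8 13 3 / 8 3 11]. Elementwise product with the kernel and sum: 6·-1 + 1·-1 + 8·2 + 3·3 + 3·-1 + 11·1.

26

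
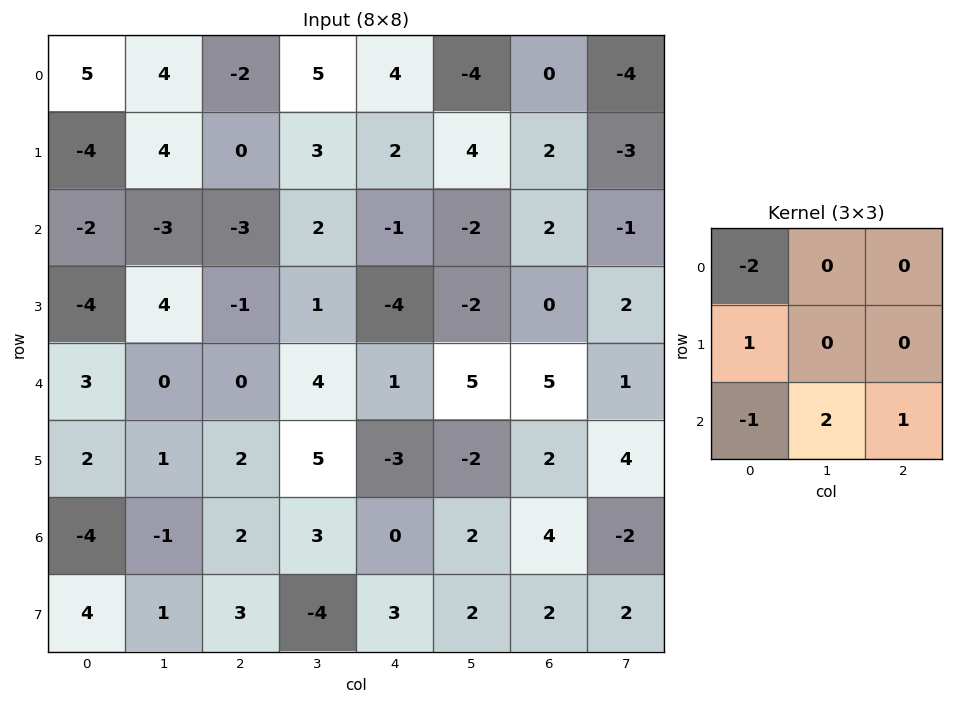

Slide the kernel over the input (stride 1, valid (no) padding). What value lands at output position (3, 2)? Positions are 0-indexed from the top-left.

The receptive field on the input at this output position is [-1 1 -4 / 0 4 1 / 2 5 -3]. Elementwise product with the kernel and sum: -1·-2 + 0·1 + 2·-1 + 5·2 + -3·1.

7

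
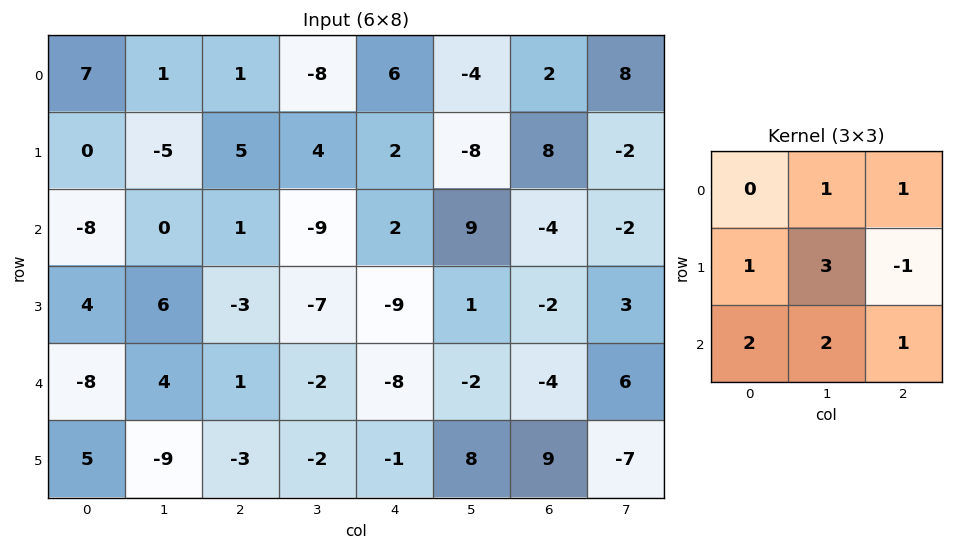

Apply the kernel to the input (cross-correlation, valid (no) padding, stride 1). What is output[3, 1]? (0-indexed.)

The receptive field on the input at this output position is [6 -3 -7 / 4 1 -2 / -9 -3 -2]. Elementwise product with the kernel and sum: -3·1 + -7·1 + 4·1 + 1·3 + -2·-1 + -9·2 + -3·2 + -2·1.

-27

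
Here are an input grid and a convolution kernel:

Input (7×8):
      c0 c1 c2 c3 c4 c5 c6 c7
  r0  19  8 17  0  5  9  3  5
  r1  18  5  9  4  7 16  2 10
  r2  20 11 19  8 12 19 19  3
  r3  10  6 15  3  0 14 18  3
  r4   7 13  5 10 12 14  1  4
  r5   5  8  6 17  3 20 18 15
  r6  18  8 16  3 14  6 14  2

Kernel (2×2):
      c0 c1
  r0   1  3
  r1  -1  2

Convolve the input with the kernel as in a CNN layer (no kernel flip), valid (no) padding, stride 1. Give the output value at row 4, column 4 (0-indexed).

91

The receptive field on the input at this output position is [12 14 / 3 20]. Elementwise product with the kernel and sum: 12·1 + 14·3 + 3·-1 + 20·2.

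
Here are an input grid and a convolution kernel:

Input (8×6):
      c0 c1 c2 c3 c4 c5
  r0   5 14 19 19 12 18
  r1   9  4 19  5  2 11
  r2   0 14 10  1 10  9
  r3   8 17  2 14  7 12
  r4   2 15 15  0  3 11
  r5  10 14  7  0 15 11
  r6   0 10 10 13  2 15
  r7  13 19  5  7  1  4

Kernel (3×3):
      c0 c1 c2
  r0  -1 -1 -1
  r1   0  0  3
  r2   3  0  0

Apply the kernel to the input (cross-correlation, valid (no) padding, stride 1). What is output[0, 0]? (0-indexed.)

19

The receptive field on the input at this output position is [5 14 19 / 9 4 19 / 0 14 10]. Elementwise product with the kernel and sum: 5·-1 + 14·-1 + 19·-1 + 19·3 + 0·3.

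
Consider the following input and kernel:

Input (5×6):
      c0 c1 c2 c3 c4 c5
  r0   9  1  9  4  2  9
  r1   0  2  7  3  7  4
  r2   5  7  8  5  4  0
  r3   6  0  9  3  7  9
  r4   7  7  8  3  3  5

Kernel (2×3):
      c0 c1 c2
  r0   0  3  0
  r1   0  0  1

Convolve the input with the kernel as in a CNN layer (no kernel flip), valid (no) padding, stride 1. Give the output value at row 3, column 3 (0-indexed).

26

The receptive field on the input at this output position is [3 7 9 / 3 3 5]. Elementwise product with the kernel and sum: 7·3 + 5·1.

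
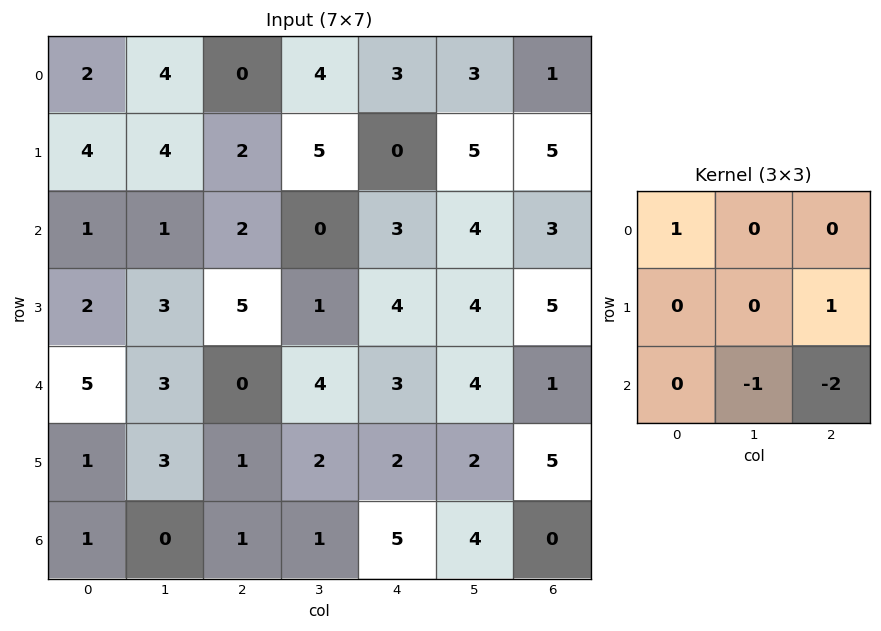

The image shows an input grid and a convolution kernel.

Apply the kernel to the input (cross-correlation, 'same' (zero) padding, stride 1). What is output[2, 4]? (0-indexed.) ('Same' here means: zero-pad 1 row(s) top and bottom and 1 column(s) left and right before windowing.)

-3

The receptive field on the zero-padded input at this output position is [5 0 5 / 0 3 4 / 1 4 4]. Elementwise product with the kernel and sum: 5·1 + 4·1 + 4·-1 + 4·-2.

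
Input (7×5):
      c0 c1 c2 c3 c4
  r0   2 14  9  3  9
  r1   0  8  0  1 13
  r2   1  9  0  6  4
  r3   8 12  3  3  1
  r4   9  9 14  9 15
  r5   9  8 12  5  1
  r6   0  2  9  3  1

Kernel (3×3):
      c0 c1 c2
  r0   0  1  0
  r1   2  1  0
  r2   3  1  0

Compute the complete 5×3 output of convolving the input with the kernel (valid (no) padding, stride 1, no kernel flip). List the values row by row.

34 52 10
55 57 19
73 68 66
74 71 81
37 57 68

Output[0,0]: The receptive field on the input at this output position is [2 14 9 / 0 8 0 / 1 9 0]. Elementwise product with the kernel and sum: 14·1 + 0·2 + 8·1 + 1·3 + 9·1.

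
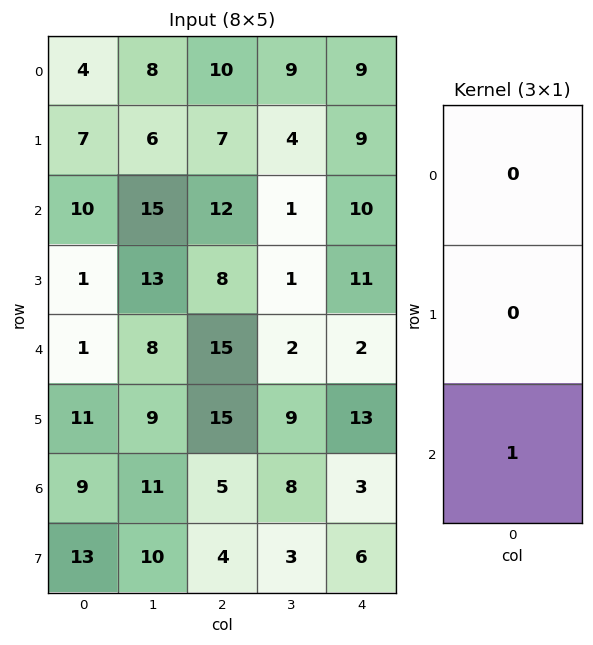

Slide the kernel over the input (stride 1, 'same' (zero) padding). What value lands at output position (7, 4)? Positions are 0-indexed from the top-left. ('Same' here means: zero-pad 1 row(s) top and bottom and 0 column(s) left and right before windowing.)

The receptive field on the zero-padded input at this output position is [3 / 6 / 0]. Elementwise product with the kernel and sum: 0·1.

0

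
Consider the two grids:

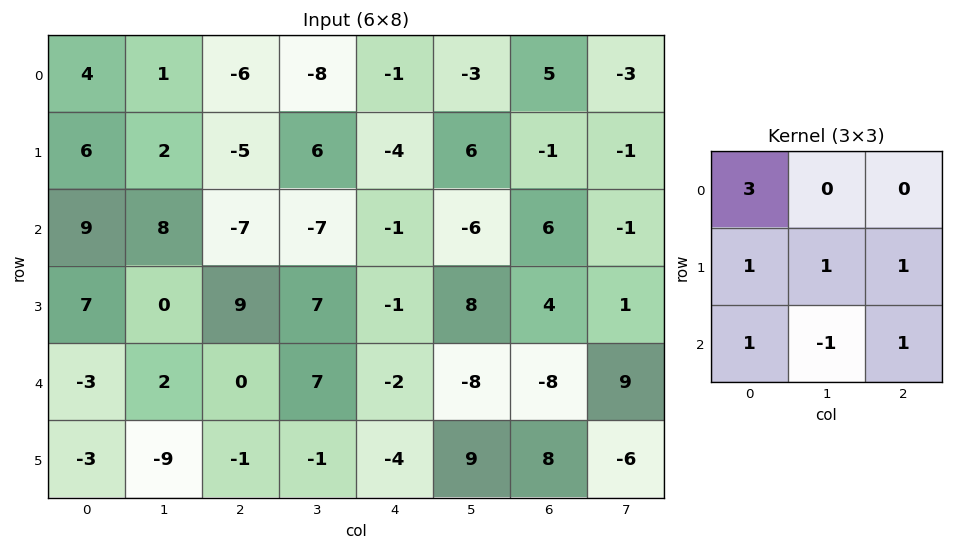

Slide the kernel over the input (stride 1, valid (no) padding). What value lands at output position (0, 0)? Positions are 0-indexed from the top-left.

The receptive field on the input at this output position is [4 1 -6 / 6 2 -5 / 9 8 -7]. Elementwise product with the kernel and sum: 4·3 + 6·1 + 2·1 + -5·1 + 9·1 + 8·-1 + -7·1.

9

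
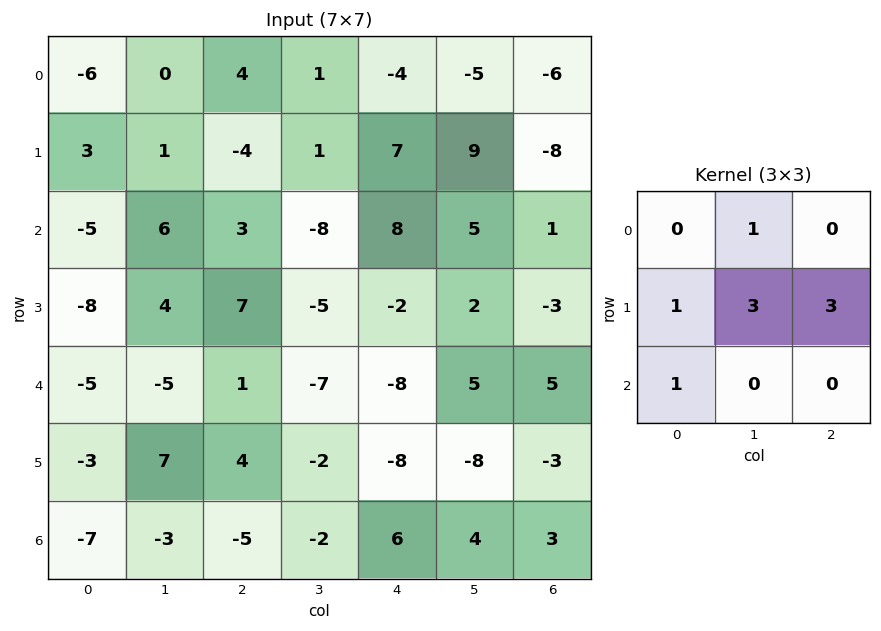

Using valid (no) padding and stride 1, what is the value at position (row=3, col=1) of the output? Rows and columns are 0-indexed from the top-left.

The receptive field on the input at this output position is [4 7 -5 / -5 1 -7 / 7 4 -2]. Elementwise product with the kernel and sum: 7·1 + -5·1 + 1·3 + -7·3 + 7·1.

-9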